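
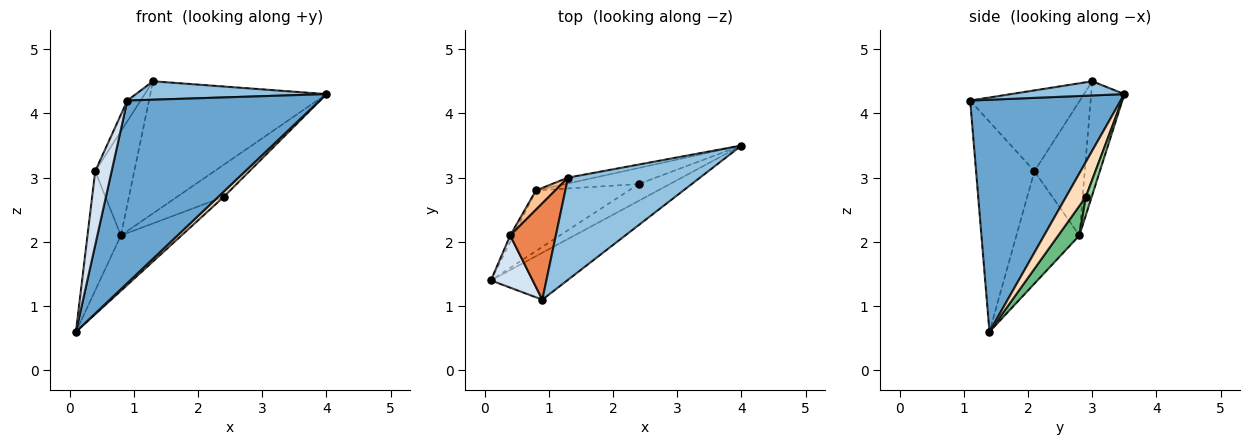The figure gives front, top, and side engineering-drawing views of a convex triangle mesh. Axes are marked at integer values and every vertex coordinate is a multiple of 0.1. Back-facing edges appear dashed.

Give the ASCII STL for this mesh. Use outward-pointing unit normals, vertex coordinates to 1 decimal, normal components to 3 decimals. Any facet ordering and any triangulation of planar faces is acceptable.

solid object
 facet normal 0.604 -0.772 -0.199
  outer loop
   vertex 0.9 1.1 4.2
   vertex 0.1 1.4 0.6
   vertex 4.0 3.5 4.3
  endloop
 endfacet
 facet normal 0.105 -0.177 0.979
  outer loop
   vertex 0.9 1.1 4.2
   vertex 4.0 3.5 4.3
   vertex 1.3 3.0 4.5
  endloop
 endfacet
 facet normal -0.185 0.982 -0.043
  outer loop
   vertex 0.8 2.8 2.1
   vertex 1.3 3.0 4.5
   vertex 4.0 3.5 4.3
  endloop
 endfacet
 facet normal -0.945 -0.266 0.188
  outer loop
   vertex 0.4 2.1 3.1
   vertex 0.1 1.4 0.6
   vertex 0.9 1.1 4.2
  endloop
 endfacet
 facet normal -0.866 0.105 0.489
  outer loop
   vertex 0.4 2.1 3.1
   vertex 0.9 1.1 4.2
   vertex 1.3 3.0 4.5
  endloop
 endfacet
 facet normal -0.883 0.469 -0.025
  outer loop
   vertex 0.4 2.1 3.1
   vertex 0.8 2.8 2.1
   vertex 0.1 1.4 0.6
  endloop
 endfacet
 facet normal -0.785 0.609 0.113
  outer loop
   vertex 0.4 2.1 3.1
   vertex 1.3 3.0 4.5
   vertex 0.8 2.8 2.1
  endloop
 endfacet
 facet normal 0.729 -0.205 -0.653
  outer loop
   vertex 2.4 2.9 2.7
   vertex 4.0 3.5 4.3
   vertex 0.1 1.4 0.6
  endloop
 endfacet
 facet normal 0.229 0.656 -0.719
  outer loop
   vertex 2.4 2.9 2.7
   vertex 0.1 1.4 0.6
   vertex 0.8 2.8 2.1
  endloop
 endfacet
 facet normal 0.111 0.889 -0.444
  outer loop
   vertex 2.4 2.9 2.7
   vertex 0.8 2.8 2.1
   vertex 4.0 3.5 4.3
  endloop
 endfacet
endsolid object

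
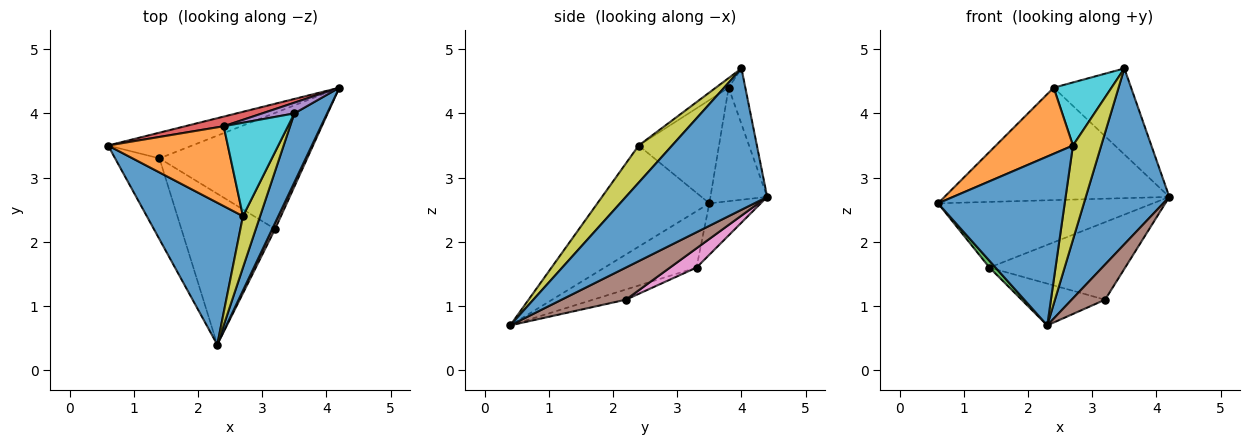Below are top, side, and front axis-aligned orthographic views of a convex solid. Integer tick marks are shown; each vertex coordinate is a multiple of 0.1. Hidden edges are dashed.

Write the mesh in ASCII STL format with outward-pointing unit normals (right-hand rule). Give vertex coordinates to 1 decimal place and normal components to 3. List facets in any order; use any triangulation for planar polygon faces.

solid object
 facet normal 0.844 -0.499 0.196
  outer loop
   vertex 3.5 4.0 4.7
   vertex 2.3 0.4 0.7
   vertex 4.2 4.4 2.7
  endloop
 endfacet
 facet normal -0.217 0.909 -0.356
  outer loop
   vertex 1.4 3.3 1.6
   vertex 0.6 3.5 2.6
   vertex 4.2 4.4 2.7
  endloop
 endfacet
 facet normal -0.785 -0.052 -0.617
  outer loop
   vertex 1.4 3.3 1.6
   vertex 2.3 0.4 0.7
   vertex 0.6 3.5 2.6
  endloop
 endfacet
 facet normal -0.244 0.966 0.083
  outer loop
   vertex 2.4 3.8 4.4
   vertex 4.2 4.4 2.7
   vertex 0.6 3.5 2.6
  endloop
 endfacet
 facet normal -0.209 0.970 0.121
  outer loop
   vertex 2.4 3.8 4.4
   vertex 3.5 4.0 4.7
   vertex 4.2 4.4 2.7
  endloop
 endfacet
 facet normal 0.884 -0.460 0.080
  outer loop
   vertex 3.2 2.2 1.1
   vertex 4.2 4.4 2.7
   vertex 2.3 0.4 0.7
  endloop
 endfacet
 facet normal 0.108 0.552 -0.827
  outer loop
   vertex 3.2 2.2 1.1
   vertex 1.4 3.3 1.6
   vertex 4.2 4.4 2.7
  endloop
 endfacet
 facet normal -0.104 0.265 -0.959
  outer loop
   vertex 3.2 2.2 1.1
   vertex 2.3 0.4 0.7
   vertex 1.4 3.3 1.6
  endloop
 endfacet
 facet normal 0.720 -0.609 0.332
  outer loop
   vertex 2.7 2.4 3.5
   vertex 2.3 0.4 0.7
   vertex 3.5 4.0 4.7
  endloop
 endfacet
 facet normal -0.123 -0.555 0.823
  outer loop
   vertex 2.7 2.4 3.5
   vertex 3.5 4.0 4.7
   vertex 2.4 3.8 4.4
  endloop
 endfacet
 facet normal -0.560 -0.634 0.533
  outer loop
   vertex 2.7 2.4 3.5
   vertex 0.6 3.5 2.6
   vertex 2.3 0.4 0.7
  endloop
 endfacet
 facet normal -0.553 -0.531 0.642
  outer loop
   vertex 2.7 2.4 3.5
   vertex 2.4 3.8 4.4
   vertex 0.6 3.5 2.6
  endloop
 endfacet
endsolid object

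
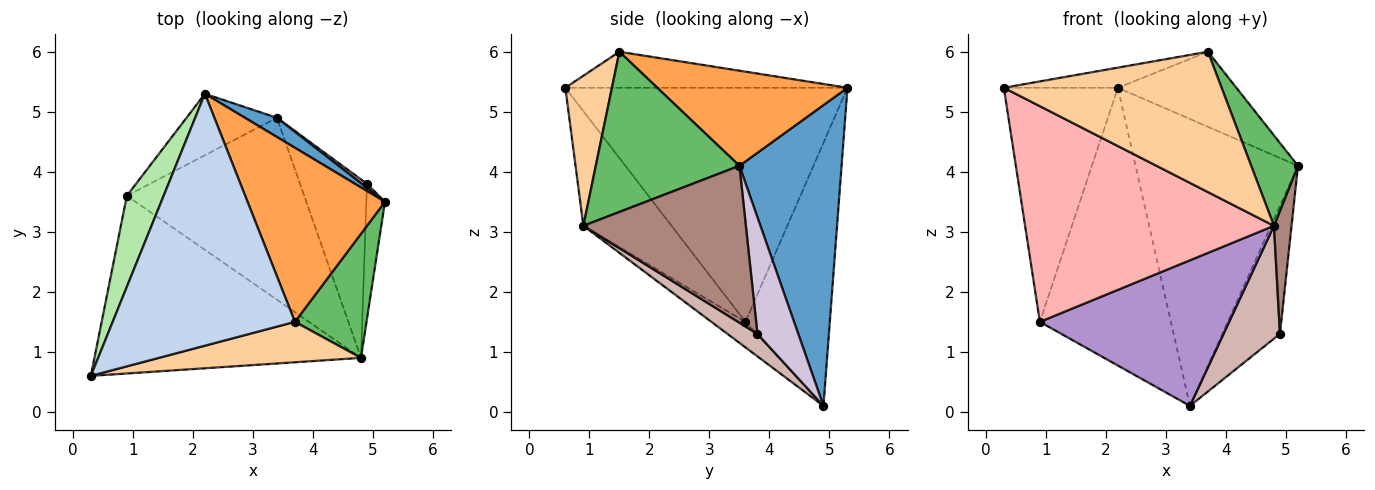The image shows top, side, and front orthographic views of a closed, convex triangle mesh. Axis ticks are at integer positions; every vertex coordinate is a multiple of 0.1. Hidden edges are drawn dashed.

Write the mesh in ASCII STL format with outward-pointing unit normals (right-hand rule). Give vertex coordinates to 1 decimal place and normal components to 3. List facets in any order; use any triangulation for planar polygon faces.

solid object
 facet normal 0.532 0.845 0.057
  outer loop
   vertex 3.4 4.9 0.1
   vertex 2.2 5.3 5.4
   vertex 5.2 3.5 4.1
  endloop
 endfacet
 facet normal -0.193 0.078 0.978
  outer loop
   vertex 3.7 1.5 6.0
   vertex 2.2 5.3 5.4
   vertex 0.3 0.6 5.4
  endloop
 endfacet
 facet normal 0.536 0.334 0.775
  outer loop
   vertex 3.7 1.5 6.0
   vertex 5.2 3.5 4.1
   vertex 2.2 5.3 5.4
  endloop
 endfacet
 facet normal 0.201 -0.941 0.271
  outer loop
   vertex 3.7 1.5 6.0
   vertex 0.3 0.6 5.4
   vertex 4.8 0.9 3.1
  endloop
 endfacet
 facet normal 0.875 -0.285 0.391
  outer loop
   vertex 3.7 1.5 6.0
   vertex 4.8 0.9 3.1
   vertex 5.2 3.5 4.1
  endloop
 endfacet
 facet normal -0.917 0.371 0.144
  outer loop
   vertex 0.9 3.6 1.5
   vertex 0.3 0.6 5.4
   vertex 2.2 5.3 5.4
  endloop
 endfacet
 facet normal -0.532 0.827 -0.183
  outer loop
   vertex 0.9 3.6 1.5
   vertex 2.2 5.3 5.4
   vertex 3.4 4.9 0.1
  endloop
 endfacet
 facet normal -0.264 -0.745 -0.613
  outer loop
   vertex 0.9 3.6 1.5
   vertex 4.8 0.9 3.1
   vertex 0.3 0.6 5.4
  endloop
 endfacet
 facet normal -0.112 -0.621 -0.776
  outer loop
   vertex 0.9 3.6 1.5
   vertex 3.4 4.9 0.1
   vertex 4.8 0.9 3.1
  endloop
 endfacet
 facet normal 0.578 0.816 0.025
  outer loop
   vertex 4.9 3.8 1.3
   vertex 3.4 4.9 0.1
   vertex 5.2 3.5 4.1
  endloop
 endfacet
 facet normal 0.987 -0.107 -0.117
  outer loop
   vertex 4.9 3.8 1.3
   vertex 5.2 3.5 4.1
   vertex 4.8 0.9 3.1
  endloop
 endfacet
 facet normal 0.273 -0.514 -0.813
  outer loop
   vertex 4.9 3.8 1.3
   vertex 4.8 0.9 3.1
   vertex 3.4 4.9 0.1
  endloop
 endfacet
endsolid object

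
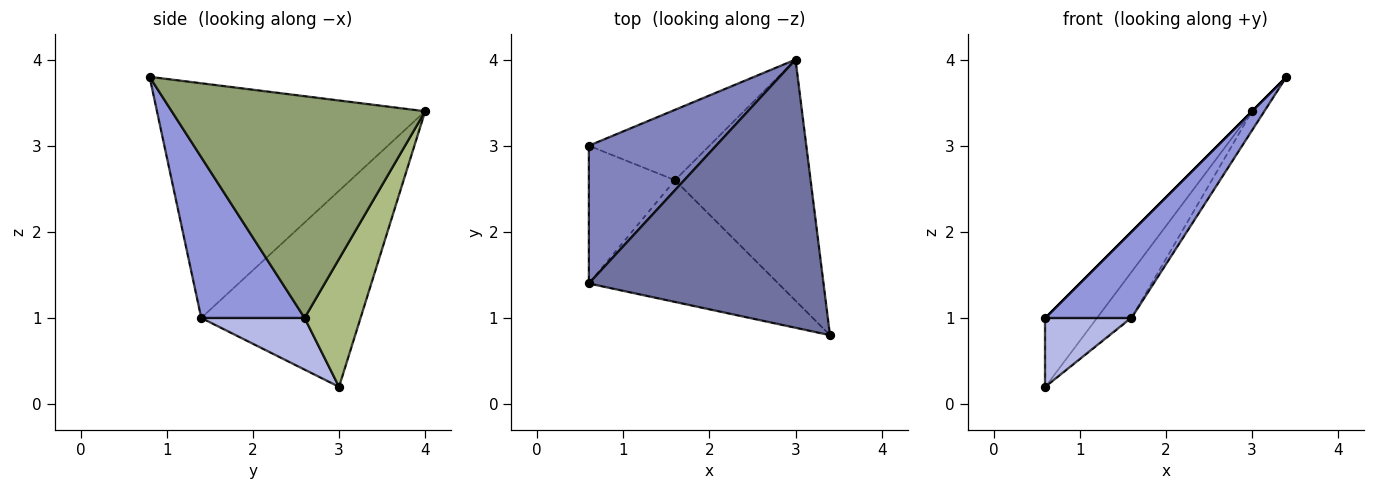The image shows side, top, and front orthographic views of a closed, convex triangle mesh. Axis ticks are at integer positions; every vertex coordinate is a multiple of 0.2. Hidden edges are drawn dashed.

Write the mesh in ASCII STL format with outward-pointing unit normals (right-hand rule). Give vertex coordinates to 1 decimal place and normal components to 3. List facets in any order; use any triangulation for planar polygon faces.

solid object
 facet normal -0.707 0.000 0.707
  outer loop
   vertex 3.0 4.0 3.4
   vertex 0.6 1.4 1.0
   vertex 3.4 0.8 3.8
  endloop
 endfacet
 facet normal -0.810 0.263 0.525
  outer loop
   vertex 0.6 3.0 0.2
   vertex 0.6 1.4 1.0
   vertex 3.0 4.0 3.4
  endloop
 endfacet
 facet normal 0.569 -0.475 -0.671
  outer loop
   vertex 1.6 2.6 1.0
   vertex 3.4 0.8 3.8
   vertex 0.6 1.4 1.0
  endloop
 endfacet
 facet normal 0.473 -0.394 -0.788
  outer loop
   vertex 1.6 2.6 1.0
   vertex 0.6 1.4 1.0
   vertex 0.6 3.0 0.2
  endloop
 endfacet
 facet normal 0.852 0.041 -0.521
  outer loop
   vertex 1.6 2.6 1.0
   vertex 3.0 4.0 3.4
   vertex 3.4 0.8 3.8
  endloop
 endfacet
 facet normal 0.664 0.409 -0.626
  outer loop
   vertex 1.6 2.6 1.0
   vertex 0.6 3.0 0.2
   vertex 3.0 4.0 3.4
  endloop
 endfacet
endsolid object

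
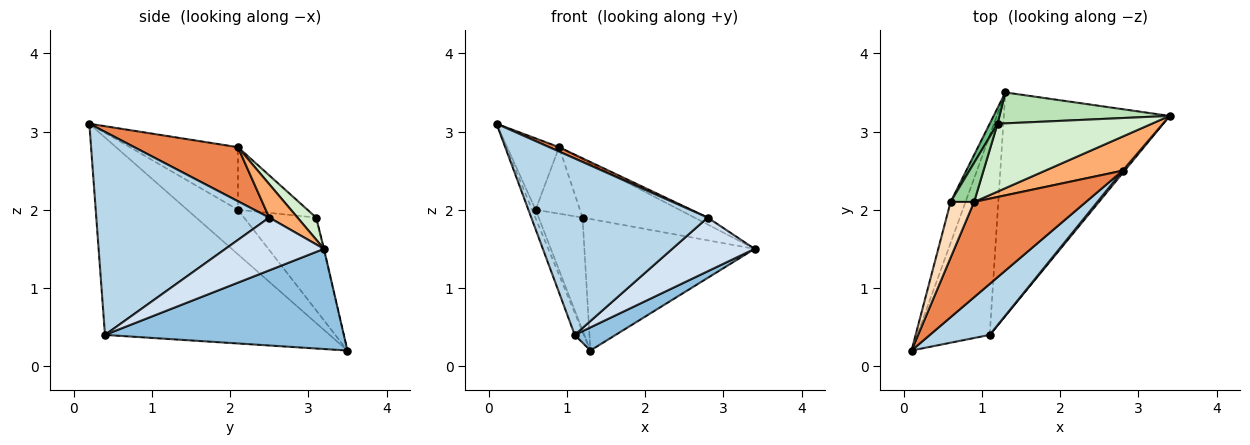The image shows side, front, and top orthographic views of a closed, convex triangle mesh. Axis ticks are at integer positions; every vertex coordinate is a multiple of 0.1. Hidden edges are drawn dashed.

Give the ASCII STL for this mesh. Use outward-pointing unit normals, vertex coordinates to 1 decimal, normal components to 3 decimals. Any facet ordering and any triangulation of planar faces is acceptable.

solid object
 facet normal -0.938 0.038 -0.345
  outer loop
   vertex 1.1 0.4 0.4
   vertex 0.1 0.2 3.1
   vertex 1.3 3.5 0.2
  endloop
 endfacet
 facet normal 0.515 -0.088 -0.853
  outer loop
   vertex 1.1 0.4 0.4
   vertex 1.3 3.5 0.2
   vertex 3.4 3.2 1.5
  endloop
 endfacet
 facet normal 0.686 -0.699 0.202
  outer loop
   vertex 2.8 2.5 1.9
   vertex 0.1 0.2 3.1
   vertex 1.1 0.4 0.4
  endloop
 endfacet
 facet normal 0.767 -0.641 0.028
  outer loop
   vertex 2.8 2.5 1.9
   vertex 1.1 0.4 0.4
   vertex 3.4 3.2 1.5
  endloop
 endfacet
 facet normal 0.435 -0.041 0.900
  outer loop
   vertex 2.8 2.5 1.9
   vertex 0.9 2.1 2.8
   vertex 0.1 0.2 3.1
  endloop
 endfacet
 facet normal 0.389 0.182 0.903
  outer loop
   vertex 2.8 2.5 1.9
   vertex 3.4 3.2 1.5
   vertex 0.9 2.1 2.8
  endloop
 endfacet
 facet normal -0.946 0.065 -0.317
  outer loop
   vertex 0.6 2.1 2.0
   vertex 1.3 3.5 0.2
   vertex 0.1 0.2 3.1
  endloop
 endfacet
 facet normal -0.854 0.410 0.320
  outer loop
   vertex 0.6 2.1 2.0
   vertex 0.1 0.2 3.1
   vertex 0.9 2.1 2.8
  endloop
 endfacet
 facet normal -0.852 0.518 0.072
  outer loop
   vertex 1.2 3.1 1.9
   vertex 1.3 3.5 0.2
   vertex 0.6 2.1 2.0
  endloop
 endfacet
 facet normal -0.804 0.513 0.301
  outer loop
   vertex 1.2 3.1 1.9
   vertex 0.6 2.1 2.0
   vertex 0.9 2.1 2.8
  endloop
 endfacet
 facet normal -0.003 0.973 0.229
  outer loop
   vertex 1.2 3.1 1.9
   vertex 3.4 3.2 1.5
   vertex 1.3 3.5 0.2
  endloop
 endfacet
 facet normal 0.108 0.647 0.755
  outer loop
   vertex 1.2 3.1 1.9
   vertex 0.9 2.1 2.8
   vertex 3.4 3.2 1.5
  endloop
 endfacet
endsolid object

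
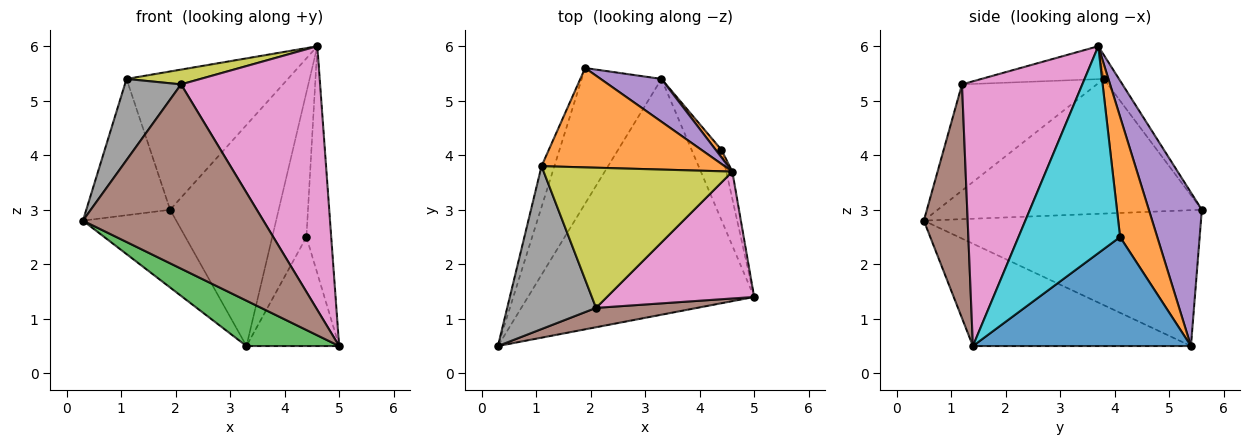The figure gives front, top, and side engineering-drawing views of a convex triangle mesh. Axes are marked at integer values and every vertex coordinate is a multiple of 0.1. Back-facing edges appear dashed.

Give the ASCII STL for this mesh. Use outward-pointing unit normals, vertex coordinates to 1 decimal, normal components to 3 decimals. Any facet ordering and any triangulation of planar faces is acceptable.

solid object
 facet normal -0.949 0.301 -0.090
  outer loop
   vertex 1.1 3.8 5.4
   vertex 1.9 5.6 3.0
   vertex 0.3 0.5 2.8
  endloop
 endfacet
 facet normal -0.077 0.810 0.582
  outer loop
   vertex 1.1 3.8 5.4
   vertex 4.6 3.7 6.0
   vertex 1.9 5.6 3.0
  endloop
 endfacet
 facet normal -0.406 -0.173 -0.897
  outer loop
   vertex 3.3 5.4 0.5
   vertex 5.0 1.4 0.5
   vertex 0.3 0.5 2.8
  endloop
 endfacet
 facet normal -0.828 0.279 -0.486
  outer loop
   vertex 3.3 5.4 0.5
   vertex 0.3 0.5 2.8
   vertex 1.9 5.6 3.0
  endloop
 endfacet
 facet normal 0.432 0.885 0.171
  outer loop
   vertex 3.3 5.4 0.5
   vertex 1.9 5.6 3.0
   vertex 4.6 3.7 6.0
  endloop
 endfacet
 facet normal 0.235 -0.967 0.102
  outer loop
   vertex 2.1 1.2 5.3
   vertex 0.3 0.5 2.8
   vertex 5.0 1.4 0.5
  endloop
 endfacet
 facet normal 0.615 -0.711 0.342
  outer loop
   vertex 2.1 1.2 5.3
   vertex 5.0 1.4 0.5
   vertex 4.6 3.7 6.0
  endloop
 endfacet
 facet normal -0.731 -0.304 0.611
  outer loop
   vertex 2.1 1.2 5.3
   vertex 1.1 3.8 5.4
   vertex 0.3 0.5 2.8
  endloop
 endfacet
 facet normal -0.171 -0.103 0.980
  outer loop
   vertex 2.1 1.2 5.3
   vertex 4.6 3.7 6.0
   vertex 1.1 3.8 5.4
  endloop
 endfacet
 facet normal 0.971 0.237 -0.028
  outer loop
   vertex 4.4 4.1 2.5
   vertex 4.6 3.7 6.0
   vertex 5.0 1.4 0.5
  endloop
 endfacet
 facet normal 0.892 0.379 -0.244
  outer loop
   vertex 4.4 4.1 2.5
   vertex 5.0 1.4 0.5
   vertex 3.3 5.4 0.5
  endloop
 endfacet
 facet normal 0.735 0.677 0.035
  outer loop
   vertex 4.4 4.1 2.5
   vertex 3.3 5.4 0.5
   vertex 4.6 3.7 6.0
  endloop
 endfacet
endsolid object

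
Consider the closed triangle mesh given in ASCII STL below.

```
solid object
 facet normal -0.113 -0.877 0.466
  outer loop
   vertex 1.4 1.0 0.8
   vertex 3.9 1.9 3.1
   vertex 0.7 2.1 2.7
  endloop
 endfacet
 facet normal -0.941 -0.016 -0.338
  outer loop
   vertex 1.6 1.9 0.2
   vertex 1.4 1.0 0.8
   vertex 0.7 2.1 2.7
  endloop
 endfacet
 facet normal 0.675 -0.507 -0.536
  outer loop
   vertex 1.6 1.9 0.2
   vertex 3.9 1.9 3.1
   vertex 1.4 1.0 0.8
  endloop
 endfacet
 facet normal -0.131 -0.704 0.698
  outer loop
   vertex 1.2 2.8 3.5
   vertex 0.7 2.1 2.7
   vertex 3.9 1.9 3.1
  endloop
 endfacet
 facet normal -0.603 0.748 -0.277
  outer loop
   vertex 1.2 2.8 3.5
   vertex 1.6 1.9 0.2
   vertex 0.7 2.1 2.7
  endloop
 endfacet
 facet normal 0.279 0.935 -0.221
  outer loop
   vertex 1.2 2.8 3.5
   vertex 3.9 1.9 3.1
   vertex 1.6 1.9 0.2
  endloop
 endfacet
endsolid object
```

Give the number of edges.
9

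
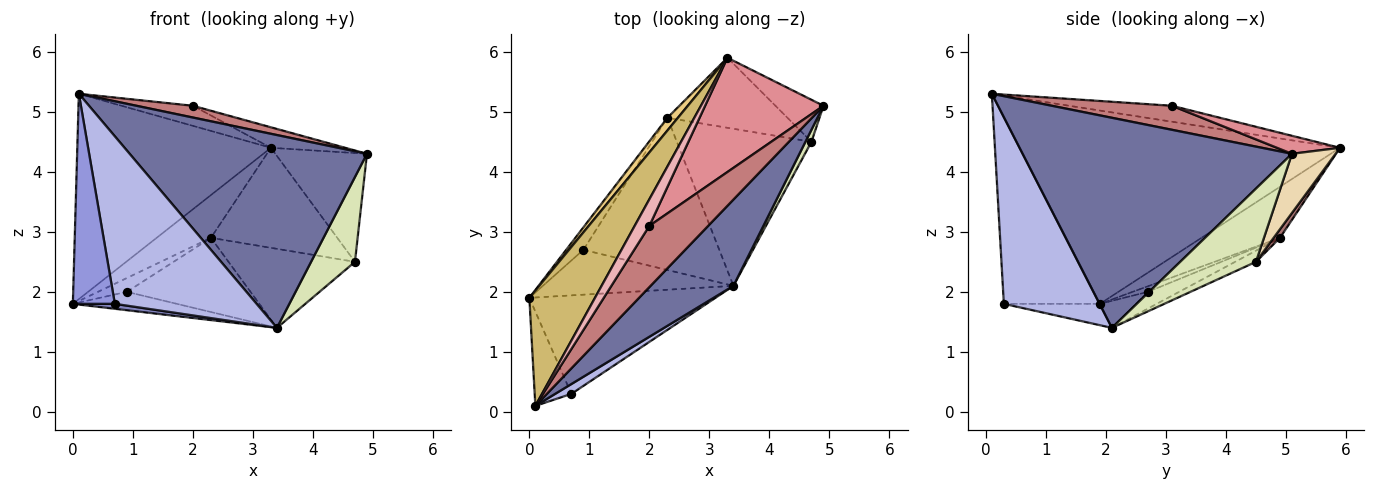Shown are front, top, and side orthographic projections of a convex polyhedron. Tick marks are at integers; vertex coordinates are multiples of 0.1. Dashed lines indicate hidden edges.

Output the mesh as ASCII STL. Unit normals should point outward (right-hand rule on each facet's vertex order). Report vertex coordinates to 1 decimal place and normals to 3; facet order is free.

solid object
 facet normal 0.719 -0.634 0.284
  outer loop
   vertex 0.1 0.1 5.3
   vertex 3.4 2.1 1.4
   vertex 4.9 5.1 4.3
  endloop
 endfacet
 facet normal -0.114 -0.050 -0.992
  outer loop
   vertex 0.7 0.3 1.8
   vertex 0.0 1.9 1.8
   vertex 3.4 2.1 1.4
  endloop
 endfacet
 facet normal -0.902 -0.394 -0.177
  outer loop
   vertex 0.7 0.3 1.8
   vertex 0.1 0.1 5.3
   vertex 0.0 1.9 1.8
  endloop
 endfacet
 facet normal 0.559 -0.828 0.049
  outer loop
   vertex 0.7 0.3 1.8
   vertex 3.4 2.1 1.4
   vertex 0.1 0.1 5.3
  endloop
 endfacet
 facet normal -0.130 0.376 -0.918
  outer loop
   vertex 0.9 2.7 2.0
   vertex 3.4 2.1 1.4
   vertex 0.0 1.9 1.8
  endloop
 endfacet
 facet normal -0.267 0.506 -0.820
  outer loop
   vertex 0.9 2.7 2.0
   vertex 0.0 1.9 1.8
   vertex 2.3 4.9 2.9
  endloop
 endfacet
 facet normal -0.110 0.435 -0.893
  outer loop
   vertex 0.9 2.7 2.0
   vertex 2.3 4.9 2.9
   vertex 3.4 2.1 1.4
  endloop
 endfacet
 facet normal 0.863 -0.500 0.071
  outer loop
   vertex 4.7 4.5 2.5
   vertex 4.9 5.1 4.3
   vertex 3.4 2.1 1.4
  endloop
 endfacet
 facet normal -0.074 0.448 -0.891
  outer loop
   vertex 4.7 4.5 2.5
   vertex 3.4 2.1 1.4
   vertex 2.3 4.9 2.9
  endloop
 endfacet
 facet normal -0.822 0.497 0.279
  outer loop
   vertex 3.3 5.9 4.4
   vertex 0.0 1.9 1.8
   vertex 0.1 0.1 5.3
  endloop
 endfacet
 facet normal -0.811 0.561 0.167
  outer loop
   vertex 3.3 5.9 4.4
   vertex 2.3 4.9 2.9
   vertex 0.0 1.9 1.8
  endloop
 endfacet
 facet normal 0.406 0.853 -0.329
  outer loop
   vertex 3.3 5.9 4.4
   vertex 4.9 5.1 4.3
   vertex 4.7 4.5 2.5
  endloop
 endfacet
 facet normal 0.041 0.819 -0.573
  outer loop
   vertex 3.3 5.9 4.4
   vertex 4.7 4.5 2.5
   vertex 2.3 4.9 2.9
  endloop
 endfacet
 facet normal 0.372 -0.175 0.912
  outer loop
   vertex 2.0 3.1 5.1
   vertex 0.1 0.1 5.3
   vertex 4.9 5.1 4.3
  endloop
 endfacet
 facet normal 0.148 0.175 0.973
  outer loop
   vertex 2.0 3.1 5.1
   vertex 4.9 5.1 4.3
   vertex 3.3 5.9 4.4
  endloop
 endfacet
 facet normal -0.655 0.455 0.604
  outer loop
   vertex 2.0 3.1 5.1
   vertex 3.3 5.9 4.4
   vertex 0.1 0.1 5.3
  endloop
 endfacet
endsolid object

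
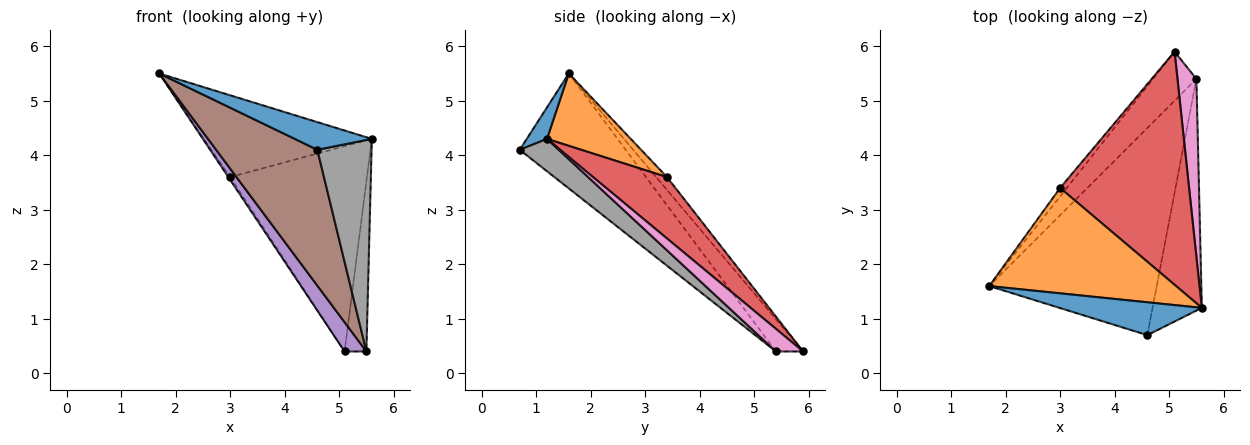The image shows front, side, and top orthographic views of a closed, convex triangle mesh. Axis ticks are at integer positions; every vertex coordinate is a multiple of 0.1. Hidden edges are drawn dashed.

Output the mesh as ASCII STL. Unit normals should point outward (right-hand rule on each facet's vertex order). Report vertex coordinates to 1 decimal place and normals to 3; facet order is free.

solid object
 facet normal 0.167 -0.635 0.754
  outer loop
   vertex 4.6 0.7 4.1
   vertex 5.6 1.2 4.3
   vertex 1.7 1.6 5.5
  endloop
 endfacet
 facet normal 0.293 0.586 0.756
  outer loop
   vertex 3.0 3.4 3.6
   vertex 1.7 1.6 5.5
   vertex 5.6 1.2 4.3
  endloop
 endfacet
 facet normal -0.876 0.147 -0.460
  outer loop
   vertex 3.0 3.4 3.6
   vertex 5.1 5.9 0.4
   vertex 1.7 1.6 5.5
  endloop
 endfacet
 facet normal 0.336 0.622 0.707
  outer loop
   vertex 3.0 3.4 3.6
   vertex 5.6 1.2 4.3
   vertex 5.1 5.9 0.4
  endloop
 endfacet
 facet normal -0.539 -0.431 -0.723
  outer loop
   vertex 5.5 5.4 0.4
   vertex 1.7 1.6 5.5
   vertex 5.1 5.9 0.4
  endloop
 endfacet
 facet normal -0.498 -0.476 -0.725
  outer loop
   vertex 5.5 5.4 0.4
   vertex 4.6 0.7 4.1
   vertex 1.7 1.6 5.5
  endloop
 endfacet
 facet normal 0.654 0.523 0.547
  outer loop
   vertex 5.5 5.4 0.4
   vertex 5.1 5.9 0.4
   vertex 5.6 1.2 4.3
  endloop
 endfacet
 facet normal 0.436 -0.607 -0.665
  outer loop
   vertex 5.5 5.4 0.4
   vertex 5.6 1.2 4.3
   vertex 4.6 0.7 4.1
  endloop
 endfacet
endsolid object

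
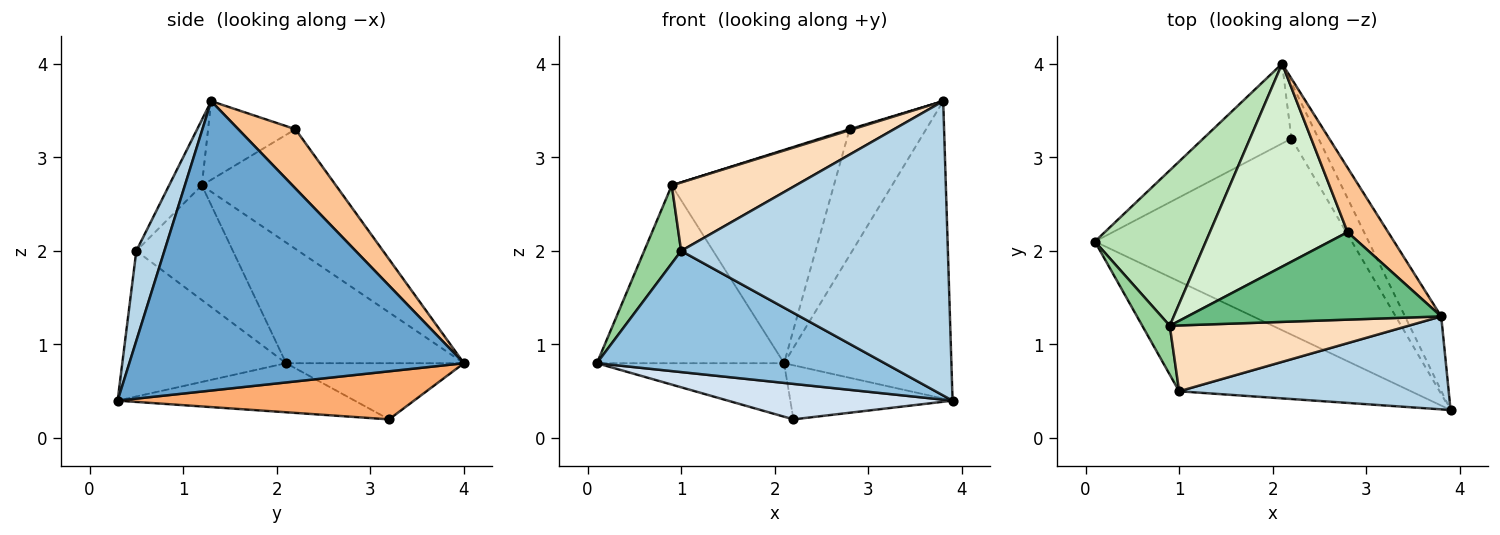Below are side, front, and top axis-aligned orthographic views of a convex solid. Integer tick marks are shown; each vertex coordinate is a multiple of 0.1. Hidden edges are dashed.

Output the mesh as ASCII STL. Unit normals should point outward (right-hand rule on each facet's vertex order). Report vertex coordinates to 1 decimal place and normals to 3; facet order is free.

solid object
 facet normal 0.889 0.444 -0.111
  outer loop
   vertex 3.8 1.3 3.6
   vertex 3.9 0.3 0.4
   vertex 2.1 4.0 0.8
  endloop
 endfacet
 facet normal -0.389 -0.683 -0.619
  outer loop
   vertex 1.0 0.5 2.0
   vertex 0.1 2.1 0.8
   vertex 3.9 0.3 0.4
  endloop
 endfacet
 facet normal 0.100 -0.949 0.300
  outer loop
   vertex 1.0 0.5 2.0
   vertex 3.9 0.3 0.4
   vertex 3.8 1.3 3.6
  endloop
 endfacet
 facet normal -0.185 -0.175 -0.967
  outer loop
   vertex 2.2 3.2 0.2
   vertex 3.9 0.3 0.4
   vertex 0.1 2.1 0.8
  endloop
 endfacet
 facet normal -0.468 0.492 -0.734
  outer loop
   vertex 2.2 3.2 0.2
   vertex 0.1 2.1 0.8
   vertex 2.1 4.0 0.8
  endloop
 endfacet
 facet normal 0.786 0.430 -0.443
  outer loop
   vertex 2.2 3.2 0.2
   vertex 2.1 4.0 0.8
   vertex 3.9 0.3 0.4
  endloop
 endfacet
 facet normal 0.554 0.742 0.379
  outer loop
   vertex 2.8 2.2 3.3
   vertex 3.8 1.3 3.6
   vertex 2.1 4.0 0.8
  endloop
 endfacet
 facet normal -0.187 -0.708 0.681
  outer loop
   vertex 0.9 1.2 2.7
   vertex 1.0 0.5 2.0
   vertex 3.8 1.3 3.6
  endloop
 endfacet
 facet normal -0.296 -0.011 0.955
  outer loop
   vertex 0.9 1.2 2.7
   vertex 3.8 1.3 3.6
   vertex 2.8 2.2 3.3
  endloop
 endfacet
 facet normal -0.911 -0.349 0.219
  outer loop
   vertex 0.9 1.2 2.7
   vertex 0.1 2.1 0.8
   vertex 1.0 0.5 2.0
  endloop
 endfacet
 facet normal -0.582 0.612 0.535
  outer loop
   vertex 0.9 1.2 2.7
   vertex 2.1 4.0 0.8
   vertex 0.1 2.1 0.8
  endloop
 endfacet
 facet normal -0.514 0.621 0.591
  outer loop
   vertex 0.9 1.2 2.7
   vertex 2.8 2.2 3.3
   vertex 2.1 4.0 0.8
  endloop
 endfacet
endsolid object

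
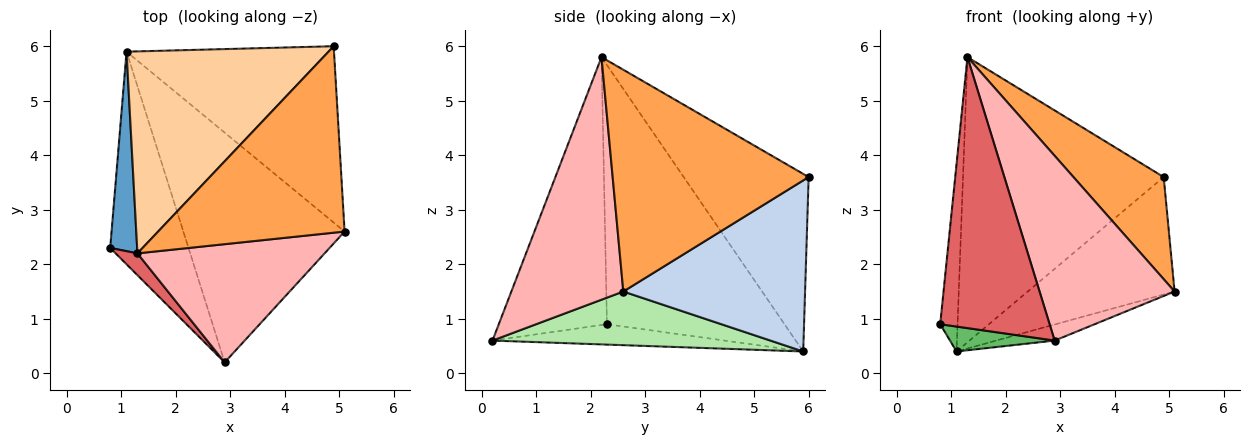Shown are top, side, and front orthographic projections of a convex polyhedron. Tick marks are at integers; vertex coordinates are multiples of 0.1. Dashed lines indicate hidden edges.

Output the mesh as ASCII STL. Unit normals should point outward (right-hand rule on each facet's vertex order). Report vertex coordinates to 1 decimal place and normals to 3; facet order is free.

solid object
 facet normal -0.990 0.097 0.103
  outer loop
   vertex 1.3 2.2 5.8
   vertex 1.1 5.9 0.4
   vertex 0.8 2.3 0.9
  endloop
 endfacet
 facet normal 0.566 0.457 -0.686
  outer loop
   vertex 4.9 6.0 3.6
   vertex 5.1 2.6 1.5
   vertex 1.1 5.9 0.4
  endloop
 endfacet
 facet normal 0.722 -0.332 0.607
  outer loop
   vertex 4.9 6.0 3.6
   vertex 1.3 2.2 5.8
   vertex 5.1 2.6 1.5
  endloop
 endfacet
 facet normal -0.453 0.728 0.515
  outer loop
   vertex 4.9 6.0 3.6
   vertex 1.1 5.9 0.4
   vertex 1.3 2.2 5.8
  endloop
 endfacet
 facet normal -0.250 -0.113 -0.962
  outer loop
   vertex 2.9 0.2 0.6
   vertex 0.8 2.3 0.9
   vertex 1.1 5.9 0.4
  endloop
 endfacet
 facet normal 0.315 0.066 -0.947
  outer loop
   vertex 2.9 0.2 0.6
   vertex 1.1 5.9 0.4
   vertex 5.1 2.6 1.5
  endloop
 endfacet
 facet normal -0.702 -0.710 0.057
  outer loop
   vertex 2.9 0.2 0.6
   vertex 1.3 2.2 5.8
   vertex 0.8 2.3 0.9
  endloop
 endfacet
 facet normal 0.573 -0.691 0.442
  outer loop
   vertex 2.9 0.2 0.6
   vertex 5.1 2.6 1.5
   vertex 1.3 2.2 5.8
  endloop
 endfacet
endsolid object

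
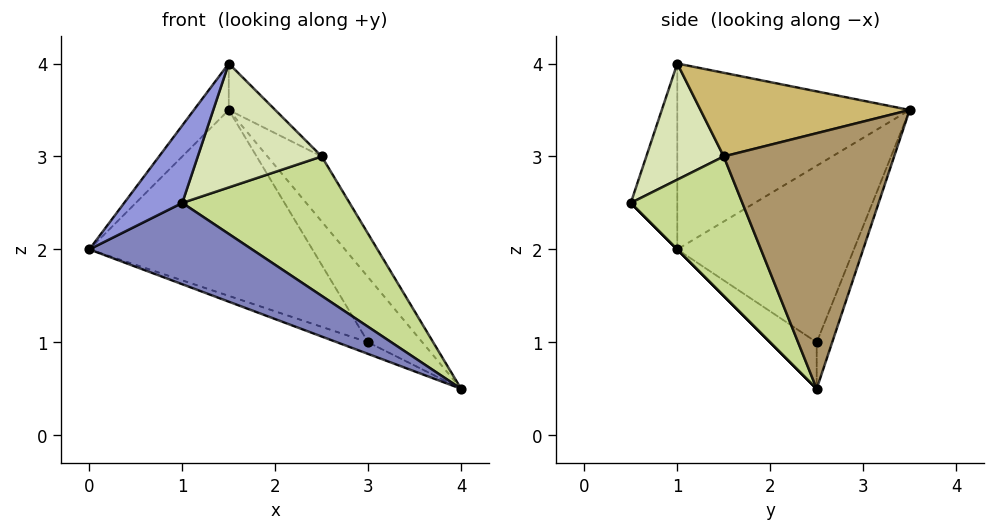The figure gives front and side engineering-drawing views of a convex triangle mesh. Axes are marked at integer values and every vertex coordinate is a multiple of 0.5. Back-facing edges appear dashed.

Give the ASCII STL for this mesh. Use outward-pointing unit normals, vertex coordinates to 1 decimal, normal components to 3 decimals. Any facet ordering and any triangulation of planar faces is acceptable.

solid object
 facet normal -0.794 0.119 0.596
  outer loop
   vertex 1.5 1.0 4.0
   vertex 1.5 3.5 3.5
   vertex 0.0 1.0 2.0
  endloop
 endfacet
 facet normal 0.000 -0.707 -0.707
  outer loop
   vertex 1.0 0.5 2.5
   vertex 0.0 1.0 2.0
   vertex 4.0 2.5 0.5
  endloop
 endfacet
 facet normal -0.566 -0.707 0.424
  outer loop
   vertex 1.0 0.5 2.5
   vertex 1.5 1.0 4.0
   vertex 0.0 1.0 2.0
  endloop
 endfacet
 facet normal -0.429 0.286 -0.857
  outer loop
   vertex 3.0 2.5 1.0
   vertex 4.0 2.5 0.5
   vertex 0.0 1.0 2.0
  endloop
 endfacet
 facet normal -0.512 0.647 -0.566
  outer loop
   vertex 3.0 2.5 1.0
   vertex 0.0 1.0 2.0
   vertex 1.5 3.5 3.5
  endloop
 endfacet
 facet normal -0.241 0.843 -0.482
  outer loop
   vertex 3.0 2.5 1.0
   vertex 1.5 3.5 3.5
   vertex 4.0 2.5 0.5
  endloop
 endfacet
 facet normal 0.555 -0.832 0.000
  outer loop
   vertex 2.5 1.5 3.0
   vertex 1.0 0.5 2.5
   vertex 4.0 2.5 0.5
  endloop
 endfacet
 facet normal 0.527 -0.843 0.105
  outer loop
   vertex 2.5 1.5 3.0
   vertex 1.5 1.0 4.0
   vertex 1.0 0.5 2.5
  endloop
 endfacet
 facet normal 0.783 0.249 0.570
  outer loop
   vertex 2.5 1.5 3.0
   vertex 4.0 2.5 0.5
   vertex 1.5 3.5 3.5
  endloop
 endfacet
 facet normal 0.662 0.147 0.735
  outer loop
   vertex 2.5 1.5 3.0
   vertex 1.5 3.5 3.5
   vertex 1.5 1.0 4.0
  endloop
 endfacet
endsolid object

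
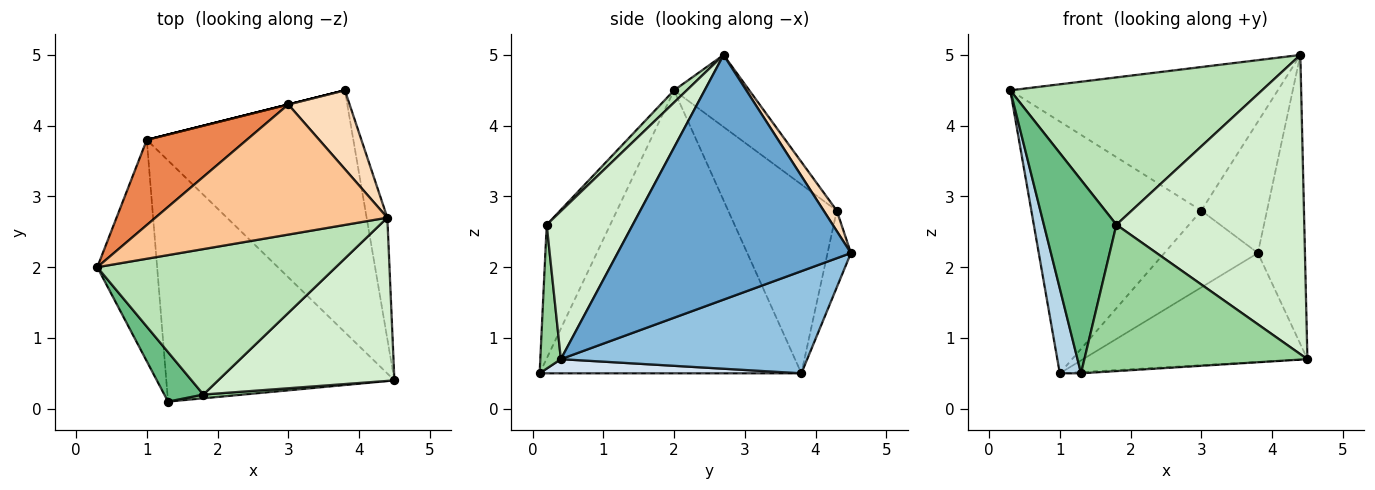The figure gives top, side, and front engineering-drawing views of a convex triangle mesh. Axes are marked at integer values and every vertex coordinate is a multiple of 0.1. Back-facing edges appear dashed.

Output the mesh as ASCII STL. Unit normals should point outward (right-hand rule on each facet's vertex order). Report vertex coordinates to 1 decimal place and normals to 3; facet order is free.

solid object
 facet normal 0.977 0.197 -0.083
  outer loop
   vertex 4.4 2.7 5.0
   vertex 4.5 0.4 0.7
   vertex 3.8 4.5 2.2
  endloop
 endfacet
 facet normal 0.411 0.374 -0.831
  outer loop
   vertex 1.0 3.8 0.5
   vertex 3.8 4.5 2.2
   vertex 4.5 0.4 0.7
  endloop
 endfacet
 facet normal -0.975 -0.079 -0.206
  outer loop
   vertex 1.3 0.1 0.5
   vertex 0.3 2.0 4.5
   vertex 1.0 3.8 0.5
  endloop
 endfacet
 facet normal 0.062 0.005 -0.998
  outer loop
   vertex 1.3 0.1 0.5
   vertex 1.0 3.8 0.5
   vertex 4.5 0.4 0.7
  endloop
 endfacet
 facet normal -0.518 0.810 0.274
  outer loop
   vertex 3.0 4.3 2.8
   vertex 1.0 3.8 0.5
   vertex 0.3 2.0 4.5
  endloop
 endfacet
 facet normal -0.243 0.970 0.000
  outer loop
   vertex 3.0 4.3 2.8
   vertex 3.8 4.5 2.2
   vertex 1.0 3.8 0.5
  endloop
 endfacet
 facet normal -0.204 0.725 0.657
  outer loop
   vertex 3.0 4.3 2.8
   vertex 0.3 2.0 4.5
   vertex 4.4 2.7 5.0
  endloop
 endfacet
 facet normal 0.169 0.845 0.507
  outer loop
   vertex 3.0 4.3 2.8
   vertex 4.4 2.7 5.0
   vertex 3.8 4.5 2.2
  endloop
 endfacet
 facet normal -0.647 -0.739 0.189
  outer loop
   vertex 1.8 0.2 2.6
   vertex 0.3 2.0 4.5
   vertex 1.3 0.1 0.5
  endloop
 endfacet
 facet normal 0.092 -0.995 0.026
  outer loop
   vertex 1.8 0.2 2.6
   vertex 1.3 0.1 0.5
   vertex 4.5 0.4 0.7
  endloop
 endfacet
 facet normal 0.036 -0.711 0.702
  outer loop
   vertex 1.8 0.2 2.6
   vertex 4.4 2.7 5.0
   vertex 0.3 2.0 4.5
  endloop
 endfacet
 facet normal 0.373 -0.815 0.444
  outer loop
   vertex 1.8 0.2 2.6
   vertex 4.5 0.4 0.7
   vertex 4.4 2.7 5.0
  endloop
 endfacet
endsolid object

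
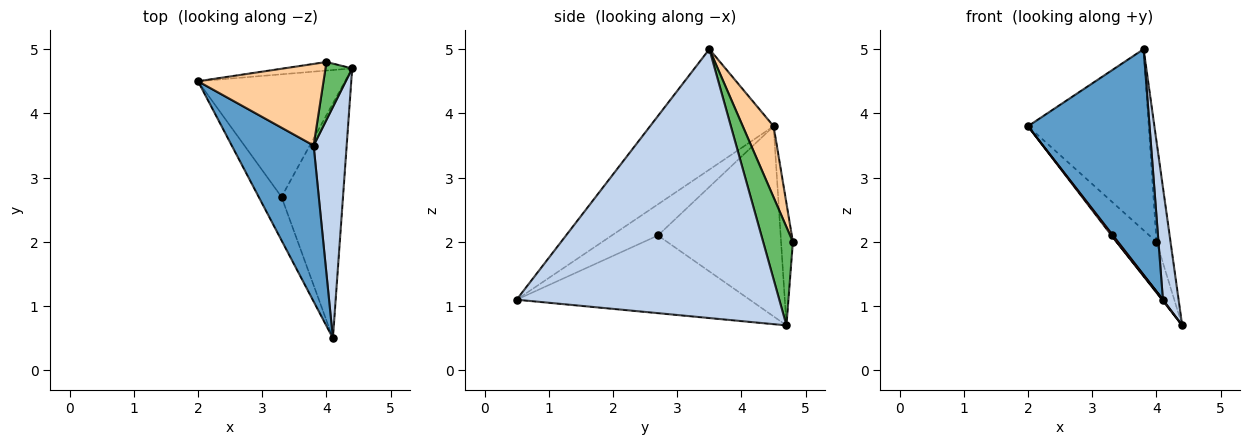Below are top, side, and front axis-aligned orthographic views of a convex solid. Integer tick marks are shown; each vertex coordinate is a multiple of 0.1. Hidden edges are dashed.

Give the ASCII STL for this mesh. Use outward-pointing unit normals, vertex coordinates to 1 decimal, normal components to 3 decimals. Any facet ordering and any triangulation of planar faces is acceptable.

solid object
 facet normal -0.641 -0.631 0.436
  outer loop
   vertex 3.8 3.5 5.0
   vertex 2.0 4.5 3.8
   vertex 4.1 0.5 1.1
  endloop
 endfacet
 facet normal 0.991 -0.059 0.122
  outer loop
   vertex 3.8 3.5 5.0
   vertex 4.1 0.5 1.1
   vertex 4.4 4.7 0.7
  endloop
 endfacet
 facet normal -0.286 0.945 -0.161
  outer loop
   vertex 4.0 4.8 2.0
   vertex 4.4 4.7 0.7
   vertex 2.0 4.5 3.8
  endloop
 endfacet
 facet normal 0.227 0.888 0.400
  outer loop
   vertex 4.0 4.8 2.0
   vertex 2.0 4.5 3.8
   vertex 3.8 3.5 5.0
  endloop
 endfacet
 facet normal 0.878 0.415 0.238
  outer loop
   vertex 4.0 4.8 2.0
   vertex 3.8 3.5 5.0
   vertex 4.4 4.7 0.7
  endloop
 endfacet
 facet normal -0.791 0.007 -0.612
  outer loop
   vertex 3.3 2.7 2.1
   vertex 2.0 4.5 3.8
   vertex 4.4 4.7 0.7
  endloop
 endfacet
 facet normal -0.807 -0.025 -0.590
  outer loop
   vertex 3.3 2.7 2.1
   vertex 4.1 0.5 1.1
   vertex 2.0 4.5 3.8
  endloop
 endfacet
 facet normal -0.784 -0.003 -0.621
  outer loop
   vertex 3.3 2.7 2.1
   vertex 4.4 4.7 0.7
   vertex 4.1 0.5 1.1
  endloop
 endfacet
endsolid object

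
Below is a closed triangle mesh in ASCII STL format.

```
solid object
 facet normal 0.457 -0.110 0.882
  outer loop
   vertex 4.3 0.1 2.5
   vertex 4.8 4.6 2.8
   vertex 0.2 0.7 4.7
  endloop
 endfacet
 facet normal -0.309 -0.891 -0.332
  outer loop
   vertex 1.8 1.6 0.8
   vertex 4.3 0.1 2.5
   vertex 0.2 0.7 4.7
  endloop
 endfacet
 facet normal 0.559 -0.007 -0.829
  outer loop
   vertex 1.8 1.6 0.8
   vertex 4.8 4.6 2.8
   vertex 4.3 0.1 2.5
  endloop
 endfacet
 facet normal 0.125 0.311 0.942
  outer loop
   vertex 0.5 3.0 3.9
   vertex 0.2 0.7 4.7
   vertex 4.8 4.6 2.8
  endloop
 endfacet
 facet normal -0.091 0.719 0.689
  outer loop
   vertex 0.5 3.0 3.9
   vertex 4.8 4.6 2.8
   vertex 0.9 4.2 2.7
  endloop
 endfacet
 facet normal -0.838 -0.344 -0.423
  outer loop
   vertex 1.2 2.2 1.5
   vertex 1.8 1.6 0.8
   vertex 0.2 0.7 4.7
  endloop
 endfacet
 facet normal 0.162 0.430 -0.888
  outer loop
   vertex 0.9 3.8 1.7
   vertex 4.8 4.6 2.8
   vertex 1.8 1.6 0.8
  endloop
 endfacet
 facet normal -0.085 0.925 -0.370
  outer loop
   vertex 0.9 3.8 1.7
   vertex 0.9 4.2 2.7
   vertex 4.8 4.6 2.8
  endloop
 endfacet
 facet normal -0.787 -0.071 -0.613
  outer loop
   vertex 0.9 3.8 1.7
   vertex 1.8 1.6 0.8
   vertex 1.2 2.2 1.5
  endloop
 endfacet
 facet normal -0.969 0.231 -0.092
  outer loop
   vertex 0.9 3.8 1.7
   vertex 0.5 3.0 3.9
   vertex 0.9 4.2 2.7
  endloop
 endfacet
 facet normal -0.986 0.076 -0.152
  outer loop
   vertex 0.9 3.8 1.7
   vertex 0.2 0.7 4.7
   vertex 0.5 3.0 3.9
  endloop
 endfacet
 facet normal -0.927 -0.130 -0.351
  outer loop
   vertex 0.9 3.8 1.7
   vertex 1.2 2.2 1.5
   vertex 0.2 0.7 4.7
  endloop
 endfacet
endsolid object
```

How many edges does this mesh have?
18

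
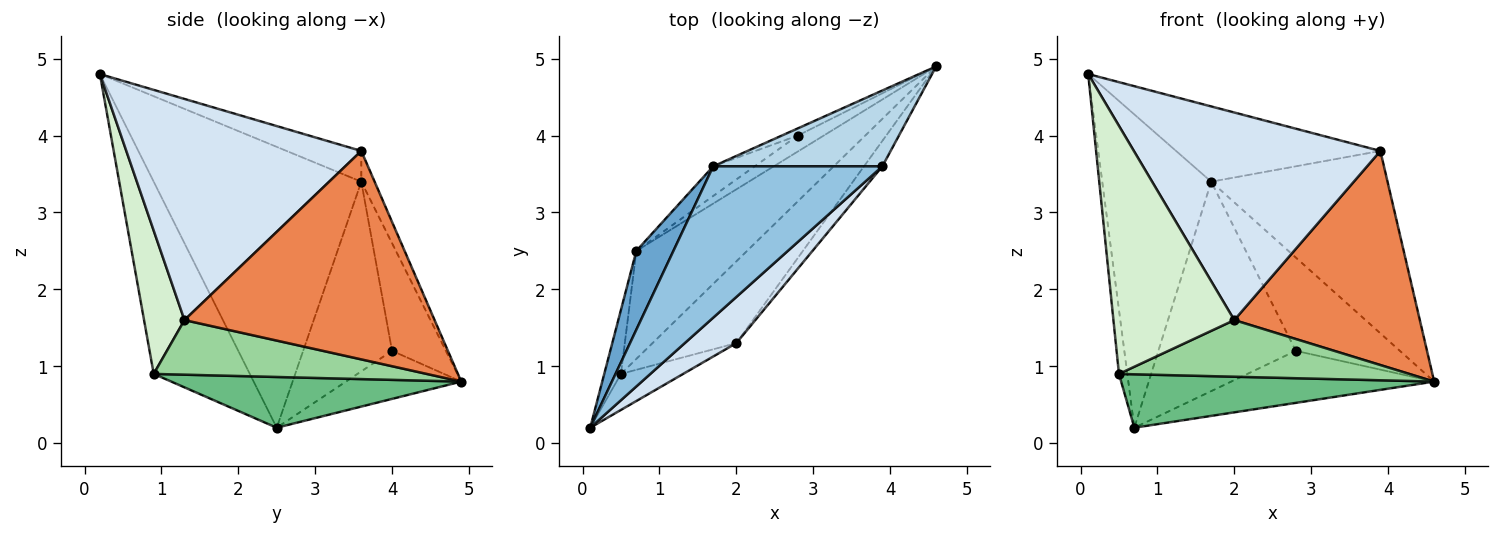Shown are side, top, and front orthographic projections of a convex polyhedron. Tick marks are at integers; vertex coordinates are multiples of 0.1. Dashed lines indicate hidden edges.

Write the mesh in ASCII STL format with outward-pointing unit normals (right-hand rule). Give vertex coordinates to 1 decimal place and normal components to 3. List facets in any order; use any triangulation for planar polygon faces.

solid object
 facet normal -0.879 0.462 0.116
  outer loop
   vertex 1.7 3.6 3.4
   vertex 0.7 2.5 0.2
   vertex 0.1 0.2 4.8
  endloop
 endfacet
 facet normal -0.161 0.440 0.884
  outer loop
   vertex 3.9 3.6 3.8
   vertex 1.7 3.6 3.4
   vertex 0.1 0.2 4.8
  endloop
 endfacet
 facet normal -0.070 0.921 0.383
  outer loop
   vertex 3.9 3.6 3.8
   vertex 4.6 4.9 0.8
   vertex 1.7 3.6 3.4
  endloop
 endfacet
 facet normal 0.681 -0.715 0.159
  outer loop
   vertex 2.0 1.3 1.6
   vertex 3.9 3.6 3.8
   vertex 0.1 0.2 4.8
  endloop
 endfacet
 facet normal 0.801 -0.594 -0.071
  outer loop
   vertex 2.0 1.3 1.6
   vertex 4.6 4.9 0.8
   vertex 3.9 3.6 3.8
  endloop
 endfacet
 facet normal -0.477 0.840 -0.258
  outer loop
   vertex 2.8 4.0 1.2
   vertex 4.6 4.9 0.8
   vertex 0.7 2.5 0.2
  endloop
 endfacet
 facet normal -0.458 0.886 -0.068
  outer loop
   vertex 2.8 4.0 1.2
   vertex 1.7 3.6 3.4
   vertex 4.6 4.9 0.8
  endloop
 endfacet
 facet normal -0.539 0.834 -0.118
  outer loop
   vertex 2.8 4.0 1.2
   vertex 0.7 2.5 0.2
   vertex 1.7 3.6 3.4
  endloop
 endfacet
 facet normal 0.380 -0.410 -0.829
  outer loop
   vertex 0.5 0.9 0.9
   vertex 0.7 2.5 0.2
   vertex 4.6 4.9 0.8
  endloop
 endfacet
 facet normal 0.472 -0.502 -0.725
  outer loop
   vertex 0.5 0.9 0.9
   vertex 4.6 4.9 0.8
   vertex 2.0 1.3 1.6
  endloop
 endfacet
 facet normal -0.993 0.086 -0.086
  outer loop
   vertex 0.5 0.9 0.9
   vertex 0.1 0.2 4.8
   vertex 0.7 2.5 0.2
  endloop
 endfacet
 facet normal 0.314 -0.940 -0.136
  outer loop
   vertex 0.5 0.9 0.9
   vertex 2.0 1.3 1.6
   vertex 0.1 0.2 4.8
  endloop
 endfacet
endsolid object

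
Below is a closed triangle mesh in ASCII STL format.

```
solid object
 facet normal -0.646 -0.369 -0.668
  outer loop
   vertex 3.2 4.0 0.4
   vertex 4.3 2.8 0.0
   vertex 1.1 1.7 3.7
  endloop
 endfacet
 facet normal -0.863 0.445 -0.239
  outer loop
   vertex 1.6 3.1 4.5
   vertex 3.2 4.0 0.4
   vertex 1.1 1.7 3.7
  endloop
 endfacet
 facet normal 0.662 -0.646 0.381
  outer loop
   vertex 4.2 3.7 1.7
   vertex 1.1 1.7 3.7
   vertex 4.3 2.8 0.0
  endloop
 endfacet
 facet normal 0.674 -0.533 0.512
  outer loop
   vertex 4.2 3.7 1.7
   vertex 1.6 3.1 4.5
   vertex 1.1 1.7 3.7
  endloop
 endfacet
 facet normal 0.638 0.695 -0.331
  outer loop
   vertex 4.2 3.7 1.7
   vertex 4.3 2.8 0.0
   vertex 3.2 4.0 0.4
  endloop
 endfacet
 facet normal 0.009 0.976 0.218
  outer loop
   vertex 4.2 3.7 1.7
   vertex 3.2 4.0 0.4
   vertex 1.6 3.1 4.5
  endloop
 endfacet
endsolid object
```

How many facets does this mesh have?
6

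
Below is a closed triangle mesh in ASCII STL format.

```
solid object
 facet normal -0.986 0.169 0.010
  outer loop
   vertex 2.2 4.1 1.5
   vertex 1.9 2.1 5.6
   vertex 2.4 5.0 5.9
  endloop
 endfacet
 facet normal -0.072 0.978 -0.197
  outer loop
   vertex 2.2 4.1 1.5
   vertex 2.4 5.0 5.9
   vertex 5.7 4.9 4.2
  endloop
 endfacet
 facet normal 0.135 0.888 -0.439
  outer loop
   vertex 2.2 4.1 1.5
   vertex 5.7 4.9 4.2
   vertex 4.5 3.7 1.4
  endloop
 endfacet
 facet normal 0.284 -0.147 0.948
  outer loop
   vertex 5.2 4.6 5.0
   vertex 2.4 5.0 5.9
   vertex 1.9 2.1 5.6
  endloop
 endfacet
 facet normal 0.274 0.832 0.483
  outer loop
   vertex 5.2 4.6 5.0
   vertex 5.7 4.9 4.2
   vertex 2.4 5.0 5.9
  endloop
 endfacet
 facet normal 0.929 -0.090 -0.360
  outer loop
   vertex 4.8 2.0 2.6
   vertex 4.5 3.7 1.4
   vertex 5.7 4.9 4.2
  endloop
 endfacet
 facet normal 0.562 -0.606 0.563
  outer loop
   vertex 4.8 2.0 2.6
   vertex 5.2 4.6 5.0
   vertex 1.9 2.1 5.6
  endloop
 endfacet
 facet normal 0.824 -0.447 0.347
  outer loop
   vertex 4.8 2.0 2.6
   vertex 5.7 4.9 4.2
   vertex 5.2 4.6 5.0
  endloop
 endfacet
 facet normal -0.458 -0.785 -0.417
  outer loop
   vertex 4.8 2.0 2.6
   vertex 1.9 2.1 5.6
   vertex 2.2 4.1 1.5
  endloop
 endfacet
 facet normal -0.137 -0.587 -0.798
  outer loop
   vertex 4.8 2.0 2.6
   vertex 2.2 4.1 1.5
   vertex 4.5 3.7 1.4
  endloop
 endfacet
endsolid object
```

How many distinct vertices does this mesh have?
7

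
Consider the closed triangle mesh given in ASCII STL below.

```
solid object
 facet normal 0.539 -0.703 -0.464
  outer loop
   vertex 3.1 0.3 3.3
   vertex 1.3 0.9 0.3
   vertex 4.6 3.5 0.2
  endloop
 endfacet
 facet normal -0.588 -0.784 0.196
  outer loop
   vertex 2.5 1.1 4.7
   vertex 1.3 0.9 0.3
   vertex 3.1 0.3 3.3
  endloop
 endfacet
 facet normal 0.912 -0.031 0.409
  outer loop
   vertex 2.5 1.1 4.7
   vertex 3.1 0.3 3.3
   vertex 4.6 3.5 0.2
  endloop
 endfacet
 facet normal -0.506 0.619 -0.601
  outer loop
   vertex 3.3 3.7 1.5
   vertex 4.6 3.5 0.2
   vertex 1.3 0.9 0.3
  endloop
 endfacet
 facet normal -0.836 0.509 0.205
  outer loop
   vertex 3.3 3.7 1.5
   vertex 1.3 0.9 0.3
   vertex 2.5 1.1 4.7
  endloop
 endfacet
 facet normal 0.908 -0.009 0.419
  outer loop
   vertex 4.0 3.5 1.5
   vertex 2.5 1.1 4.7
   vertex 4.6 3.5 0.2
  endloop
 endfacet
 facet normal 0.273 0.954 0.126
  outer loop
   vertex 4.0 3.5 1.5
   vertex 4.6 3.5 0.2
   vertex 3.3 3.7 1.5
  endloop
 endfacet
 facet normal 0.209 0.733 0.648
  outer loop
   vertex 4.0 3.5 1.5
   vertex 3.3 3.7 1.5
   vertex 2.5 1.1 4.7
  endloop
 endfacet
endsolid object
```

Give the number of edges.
12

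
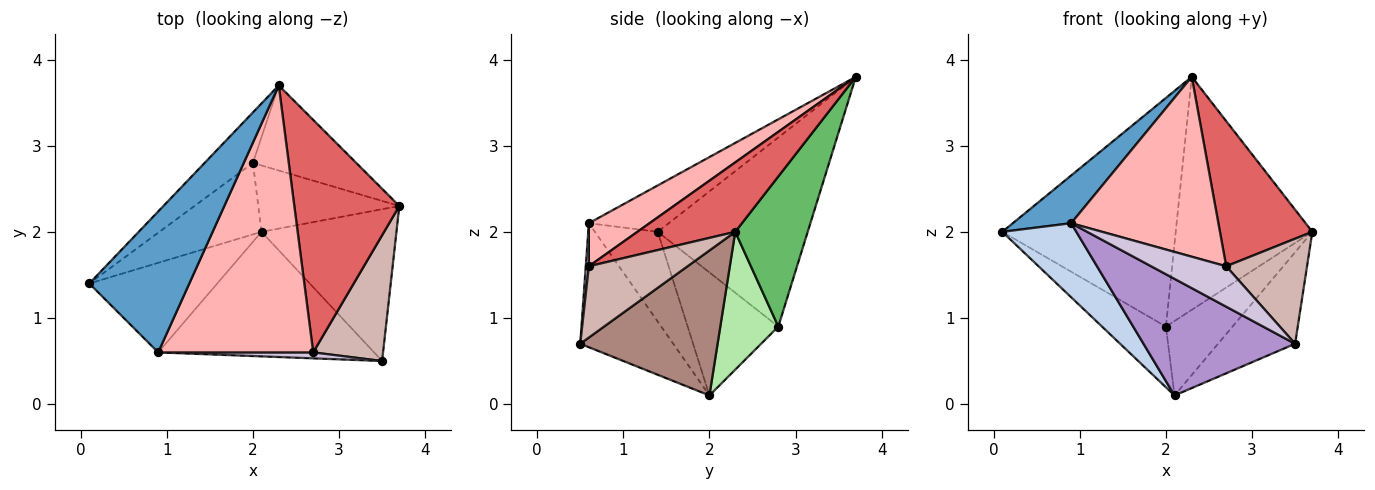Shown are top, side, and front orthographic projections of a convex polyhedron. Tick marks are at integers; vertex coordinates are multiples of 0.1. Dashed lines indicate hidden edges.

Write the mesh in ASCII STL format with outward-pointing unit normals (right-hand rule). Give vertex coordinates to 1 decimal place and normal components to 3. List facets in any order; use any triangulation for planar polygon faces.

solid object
 facet normal -0.402 -0.294 0.867
  outer loop
   vertex 0.9 0.6 2.1
   vertex 2.3 3.7 3.8
   vertex 0.1 1.4 2.0
  endloop
 endfacet
 facet normal -0.476 -0.561 -0.678
  outer loop
   vertex 0.9 0.6 2.1
   vertex 0.1 1.4 2.0
   vertex 2.1 2.0 0.1
  endloop
 endfacet
 facet normal -0.645 0.746 -0.165
  outer loop
   vertex 2.0 2.8 0.9
   vertex 0.1 1.4 2.0
   vertex 2.3 3.7 3.8
  endloop
 endfacet
 facet normal -0.676 0.477 -0.561
  outer loop
   vertex 2.0 2.8 0.9
   vertex 2.1 2.0 0.1
   vertex 0.1 1.4 2.0
  endloop
 endfacet
 facet normal 0.446 0.841 -0.307
  outer loop
   vertex 2.0 2.8 0.9
   vertex 2.3 3.7 3.8
   vertex 3.7 2.3 2.0
  endloop
 endfacet
 facet normal 0.545 0.626 -0.558
  outer loop
   vertex 2.0 2.8 0.9
   vertex 3.7 2.3 2.0
   vertex 2.1 2.0 0.1
  endloop
 endfacet
 facet normal 0.489 -0.462 0.740
  outer loop
   vertex 2.7 0.6 1.6
   vertex 3.7 2.3 2.0
   vertex 2.3 3.7 3.8
  endloop
 endfacet
 facet normal 0.224 -0.545 0.808
  outer loop
   vertex 2.7 0.6 1.6
   vertex 2.3 3.7 3.8
   vertex 0.9 0.6 2.1
  endloop
 endfacet
 facet normal -0.387 -0.630 -0.673
  outer loop
   vertex 3.5 0.5 0.7
   vertex 0.9 0.6 2.1
   vertex 2.1 2.0 0.1
  endloop
 endfacet
 facet normal 0.041 -0.988 0.146
  outer loop
   vertex 3.5 0.5 0.7
   vertex 2.7 0.6 1.6
   vertex 0.9 0.6 2.1
  endloop
 endfacet
 facet normal 0.677 0.380 -0.630
  outer loop
   vertex 3.5 0.5 0.7
   vertex 2.1 2.0 0.1
   vertex 3.7 2.3 2.0
  endloop
 endfacet
 facet normal 0.617 -0.505 0.604
  outer loop
   vertex 3.5 0.5 0.7
   vertex 3.7 2.3 2.0
   vertex 2.7 0.6 1.6
  endloop
 endfacet
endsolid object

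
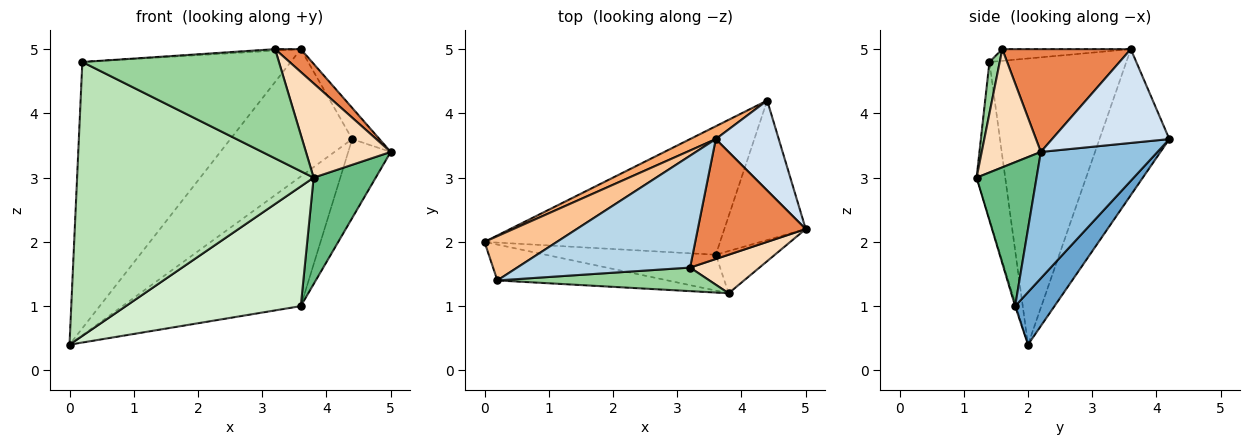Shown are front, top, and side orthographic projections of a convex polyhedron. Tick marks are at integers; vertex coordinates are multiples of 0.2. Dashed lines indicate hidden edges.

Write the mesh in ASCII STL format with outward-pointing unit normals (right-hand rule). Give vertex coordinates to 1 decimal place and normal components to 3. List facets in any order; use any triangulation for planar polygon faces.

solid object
 facet normal 0.155 0.702 -0.695
  outer loop
   vertex 3.6 1.8 1.0
   vertex 0.0 2.0 0.4
   vertex 4.4 4.2 3.6
  endloop
 endfacet
 facet normal 0.804 0.293 -0.518
  outer loop
   vertex 3.6 1.8 1.0
   vertex 4.4 4.2 3.6
   vertex 5.0 2.2 3.4
  endloop
 endfacet
 facet normal -0.067 0.013 0.998
  outer loop
   vertex 3.6 3.6 5.0
   vertex 0.2 1.4 4.8
   vertex 3.2 1.6 5.0
  endloop
 endfacet
 facet normal 0.815 0.190 0.547
  outer loop
   vertex 3.6 3.6 5.0
   vertex 5.0 2.2 3.4
   vertex 4.4 4.2 3.6
  endloop
 endfacet
 facet normal 0.683 -0.137 0.717
  outer loop
   vertex 3.6 3.6 5.0
   vertex 3.2 1.6 5.0
   vertex 5.0 2.2 3.4
  endloop
 endfacet
 facet normal -0.496 0.864 0.087
  outer loop
   vertex 3.6 3.6 5.0
   vertex 4.4 4.2 3.6
   vertex 0.0 2.0 0.4
  endloop
 endfacet
 facet normal -0.544 0.828 0.138
  outer loop
   vertex 3.6 3.6 5.0
   vertex 0.0 2.0 0.4
   vertex 0.2 1.4 4.8
  endloop
 endfacet
 facet normal 0.542 -0.778 0.318
  outer loop
   vertex 3.8 1.2 3.0
   vertex 5.0 2.2 3.4
   vertex 3.2 1.6 5.0
  endloop
 endfacet
 facet normal 0.668 -0.692 -0.274
  outer loop
   vertex 3.8 1.2 3.0
   vertex 3.6 1.8 1.0
   vertex 5.0 2.2 3.4
  endloop
 endfacet
 facet normal 0.051 -0.976 0.211
  outer loop
   vertex 3.8 1.2 3.0
   vertex 3.2 1.6 5.0
   vertex 0.2 1.4 4.8
  endloop
 endfacet
 facet normal -0.119 -0.984 -0.129
  outer loop
   vertex 3.8 1.2 3.0
   vertex 0.2 1.4 4.8
   vertex 0.0 2.0 0.4
  endloop
 endfacet
 facet normal -0.005 -0.958 -0.287
  outer loop
   vertex 3.8 1.2 3.0
   vertex 0.0 2.0 0.4
   vertex 3.6 1.8 1.0
  endloop
 endfacet
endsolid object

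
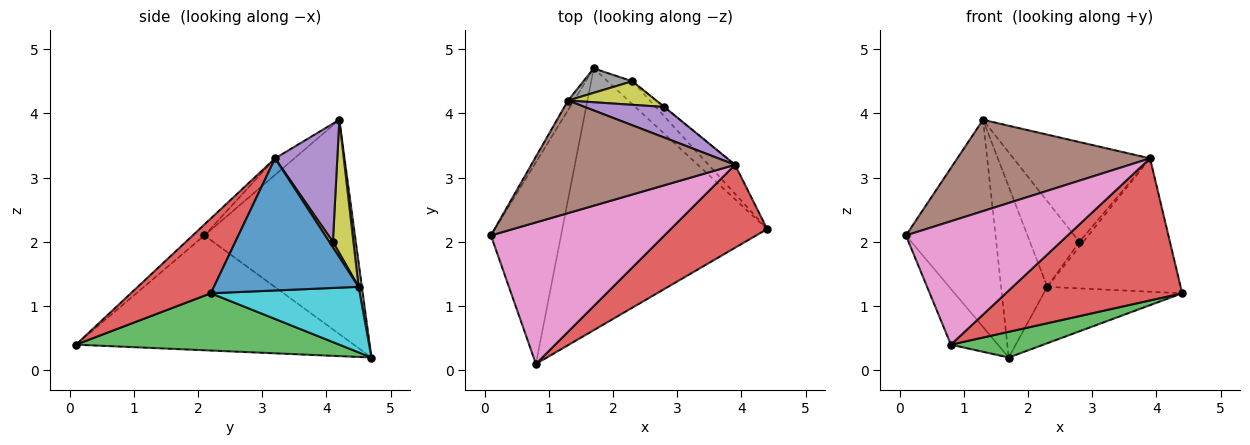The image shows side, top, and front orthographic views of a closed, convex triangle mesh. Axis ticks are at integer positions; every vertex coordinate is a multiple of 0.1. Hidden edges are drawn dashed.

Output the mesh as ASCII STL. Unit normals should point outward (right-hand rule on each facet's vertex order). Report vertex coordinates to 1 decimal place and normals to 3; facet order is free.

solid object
 facet normal -0.859 0.511 -0.024
  outer loop
   vertex 1.3 4.2 3.9
   vertex 1.7 4.7 0.2
   vertex 0.1 2.1 2.1
  endloop
 endfacet
 facet normal -0.845 0.143 -0.516
  outer loop
   vertex 0.8 0.1 0.4
   vertex 0.1 2.1 2.1
   vertex 1.7 4.7 0.2
  endloop
 endfacet
 facet normal 0.268 -0.094 -0.959
  outer loop
   vertex 0.8 0.1 0.4
   vertex 1.7 4.7 0.2
   vertex 4.4 2.2 1.2
  endloop
 endfacet
 facet normal 0.365 -0.804 0.470
  outer loop
   vertex 3.9 3.2 3.3
   vertex 0.8 0.1 0.4
   vertex 4.4 2.2 1.2
  endloop
 endfacet
 facet normal 0.399 0.877 0.269
  outer loop
   vertex 3.9 3.2 3.3
   vertex 2.8 4.1 2.0
   vertex 1.3 4.2 3.9
  endloop
 endfacet
 facet normal -0.063 -0.629 0.775
  outer loop
   vertex 3.9 3.2 3.3
   vertex 1.3 4.2 3.9
   vertex 0.1 2.1 2.1
  endloop
 endfacet
 facet normal -0.048 -0.657 0.753
  outer loop
   vertex 3.9 3.2 3.3
   vertex 0.1 2.1 2.1
   vertex 0.8 0.1 0.4
  endloop
 endfacet
 facet normal 0.071 0.987 0.141
  outer loop
   vertex 2.3 4.5 1.3
   vertex 1.7 4.7 0.2
   vertex 1.3 4.2 3.9
  endloop
 endfacet
 facet normal 0.372 0.895 0.246
  outer loop
   vertex 2.3 4.5 1.3
   vertex 1.3 4.2 3.9
   vertex 2.8 4.1 2.0
  endloop
 endfacet
 facet normal 0.706 0.656 -0.266
  outer loop
   vertex 2.3 4.5 1.3
   vertex 4.4 2.2 1.2
   vertex 1.7 4.7 0.2
  endloop
 endfacet
 facet normal 0.727 0.670 -0.146
  outer loop
   vertex 2.3 4.5 1.3
   vertex 3.9 3.2 3.3
   vertex 4.4 2.2 1.2
  endloop
 endfacet
 facet normal 0.674 0.736 -0.061
  outer loop
   vertex 2.3 4.5 1.3
   vertex 2.8 4.1 2.0
   vertex 3.9 3.2 3.3
  endloop
 endfacet
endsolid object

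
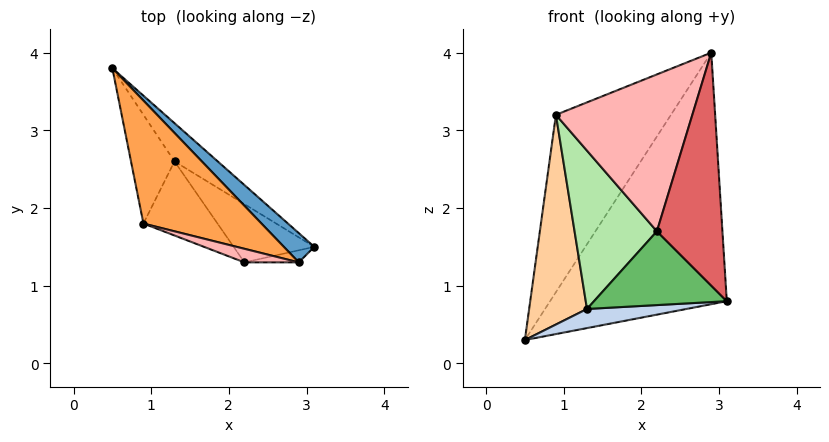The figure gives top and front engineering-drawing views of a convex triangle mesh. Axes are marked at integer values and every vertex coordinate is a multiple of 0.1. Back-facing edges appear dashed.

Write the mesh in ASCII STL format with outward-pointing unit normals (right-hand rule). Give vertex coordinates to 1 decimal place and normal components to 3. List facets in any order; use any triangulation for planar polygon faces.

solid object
 facet normal 0.650 0.754 0.088
  outer loop
   vertex 2.9 1.3 4.0
   vertex 3.1 1.5 0.8
   vertex 0.5 3.8 0.3
  endloop
 endfacet
 facet normal -0.218 -0.436 -0.873
  outer loop
   vertex 1.3 2.6 0.7
   vertex 0.5 3.8 0.3
   vertex 3.1 1.5 0.8
  endloop
 endfacet
 facet normal -0.022 0.822 0.570
  outer loop
   vertex 0.9 1.8 3.2
   vertex 2.9 1.3 4.0
   vertex 0.5 3.8 0.3
  endloop
 endfacet
 facet normal -0.740 -0.597 -0.309
  outer loop
   vertex 0.9 1.8 3.2
   vertex 0.5 3.8 0.3
   vertex 1.3 2.6 0.7
  endloop
 endfacet
 facet normal -0.407 -0.717 -0.566
  outer loop
   vertex 2.2 1.3 1.7
   vertex 1.3 2.6 0.7
   vertex 3.1 1.5 0.8
  endloop
 endfacet
 facet normal -0.642 -0.694 -0.325
  outer loop
   vertex 2.2 1.3 1.7
   vertex 0.9 1.8 3.2
   vertex 1.3 2.6 0.7
  endloop
 endfacet
 facet normal 0.168 -0.985 -0.051
  outer loop
   vertex 2.2 1.3 1.7
   vertex 3.1 1.5 0.8
   vertex 2.9 1.3 4.0
  endloop
 endfacet
 facet normal -0.273 -0.958 0.083
  outer loop
   vertex 2.2 1.3 1.7
   vertex 2.9 1.3 4.0
   vertex 0.9 1.8 3.2
  endloop
 endfacet
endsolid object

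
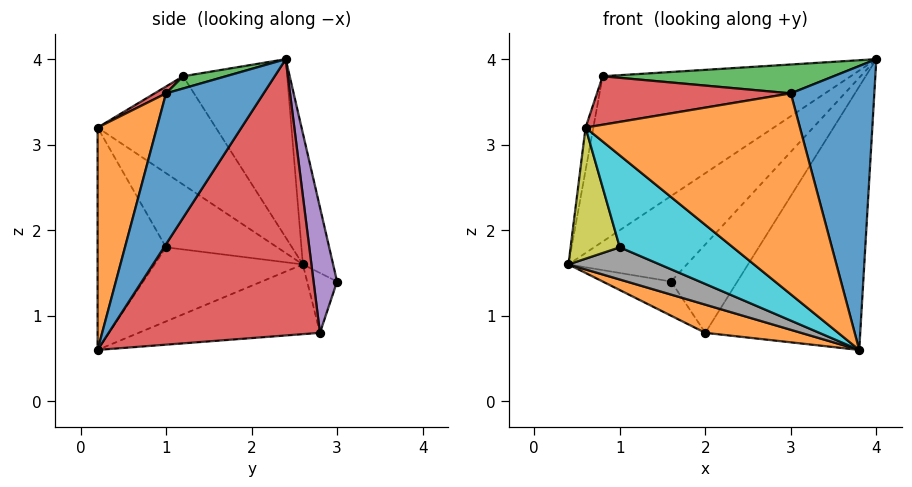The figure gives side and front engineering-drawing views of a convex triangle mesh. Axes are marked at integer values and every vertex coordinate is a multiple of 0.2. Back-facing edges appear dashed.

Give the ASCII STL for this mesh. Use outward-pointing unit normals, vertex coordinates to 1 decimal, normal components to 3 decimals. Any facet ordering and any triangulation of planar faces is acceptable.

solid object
 facet normal -0.226 0.883 0.412
  outer loop
   vertex 1.6 3.0 1.4
   vertex 0.4 2.6 1.6
   vertex 4.0 2.4 4.0
  endloop
 endfacet
 facet normal -0.414 -0.219 -0.883
  outer loop
   vertex 2.0 2.8 0.8
   vertex 3.8 0.2 0.6
   vertex 0.4 2.6 1.6
  endloop
 endfacet
 facet normal -0.348 0.795 -0.497
  outer loop
   vertex 2.0 2.8 0.8
   vertex 0.4 2.6 1.6
   vertex 1.6 3.0 1.4
  endloop
 endfacet
 facet normal 0.741 0.543 -0.395
  outer loop
   vertex 2.0 2.8 0.8
   vertex 4.0 2.4 4.0
   vertex 3.8 0.2 0.6
  endloop
 endfacet
 facet normal 0.333 0.939 -0.091
  outer loop
   vertex 2.0 2.8 0.8
   vertex 1.6 3.0 1.4
   vertex 4.0 2.4 4.0
  endloop
 endfacet
 facet normal -0.323 0.771 0.549
  outer loop
   vertex 0.8 1.2 3.8
   vertex 4.0 2.4 4.0
   vertex 0.4 2.6 1.6
  endloop
 endfacet
 facet normal -0.974 0.064 0.218
  outer loop
   vertex 0.8 1.2 3.8
   vertex 0.4 2.6 1.6
   vertex 0.6 0.2 3.2
  endloop
 endfacet
 facet normal -0.444 -0.273 -0.853
  outer loop
   vertex 1.0 1.0 1.8
   vertex 0.4 2.6 1.6
   vertex 3.8 0.2 0.6
  endloop
 endfacet
 facet normal -0.820 -0.363 -0.442
  outer loop
   vertex 1.0 1.0 1.8
   vertex 0.6 0.2 3.2
   vertex 0.4 2.6 1.6
  endloop
 endfacet
 facet normal -0.436 -0.722 -0.537
  outer loop
   vertex 1.0 1.0 1.8
   vertex 3.8 0.2 0.6
   vertex 0.6 0.2 3.2
  endloop
 endfacet
 facet normal 0.711 -0.609 0.352
  outer loop
   vertex 3.0 1.0 3.6
   vertex 3.8 0.2 0.6
   vertex 4.0 2.4 4.0
  endloop
 endfacet
 facet normal 0.253 -0.916 0.312
  outer loop
   vertex 3.0 1.0 3.6
   vertex 0.6 0.2 3.2
   vertex 3.8 0.2 0.6
  endloop
 endfacet
 facet normal 0.058 -0.312 0.948
  outer loop
   vertex 3.0 1.0 3.6
   vertex 4.0 2.4 4.0
   vertex 0.8 1.2 3.8
  endloop
 endfacet
 facet normal 0.031 -0.519 0.854
  outer loop
   vertex 3.0 1.0 3.6
   vertex 0.8 1.2 3.8
   vertex 0.6 0.2 3.2
  endloop
 endfacet
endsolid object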